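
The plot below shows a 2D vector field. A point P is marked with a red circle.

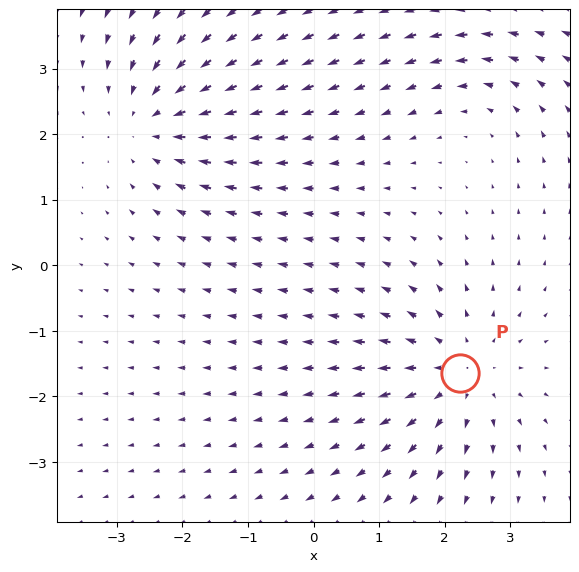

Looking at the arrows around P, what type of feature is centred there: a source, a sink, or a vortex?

At P (2.2, -1.6) the arrows spread outward. Divergence about +4, curl ≈0 — positive divergence with near-zero curl is a source.

source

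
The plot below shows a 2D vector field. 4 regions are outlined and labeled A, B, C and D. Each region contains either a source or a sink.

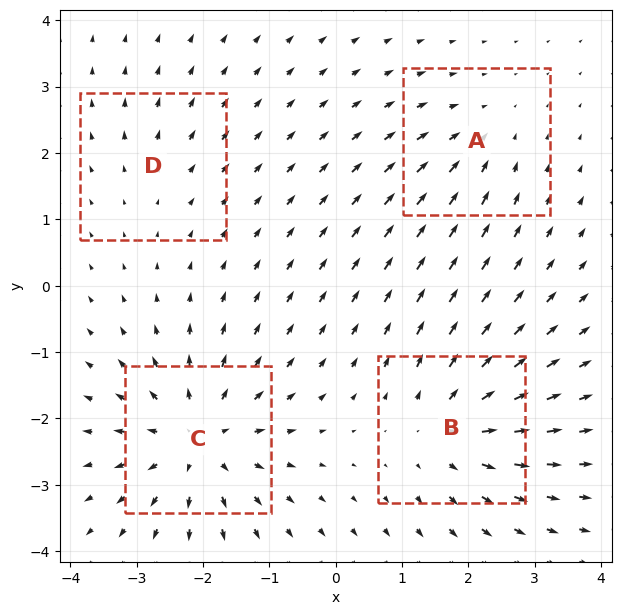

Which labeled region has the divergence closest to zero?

Divergence at each region's feature centre — A: about -3, B: about +5, C: about +7, D: about +2. Region D is closest to zero.

D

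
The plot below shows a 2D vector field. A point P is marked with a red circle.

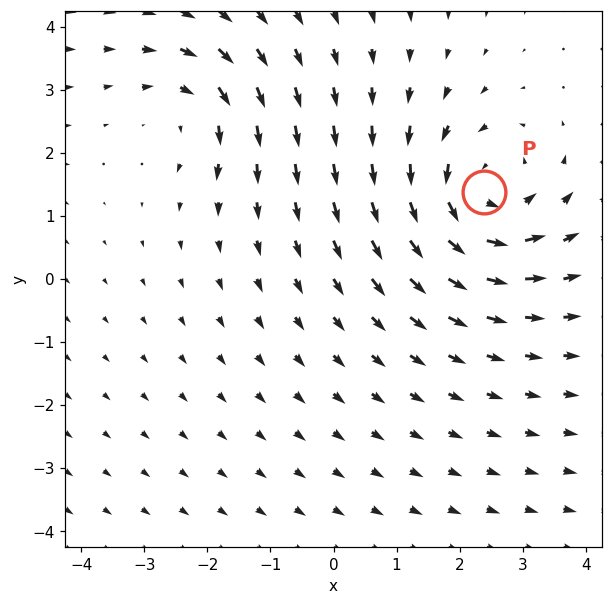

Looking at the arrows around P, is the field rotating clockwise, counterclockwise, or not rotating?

Near P at (2.4, 1.4) the arrows circulate counterclockwise. The curl (z-component) there is about +4; positive curl means counterclockwise rotation.

counterclockwise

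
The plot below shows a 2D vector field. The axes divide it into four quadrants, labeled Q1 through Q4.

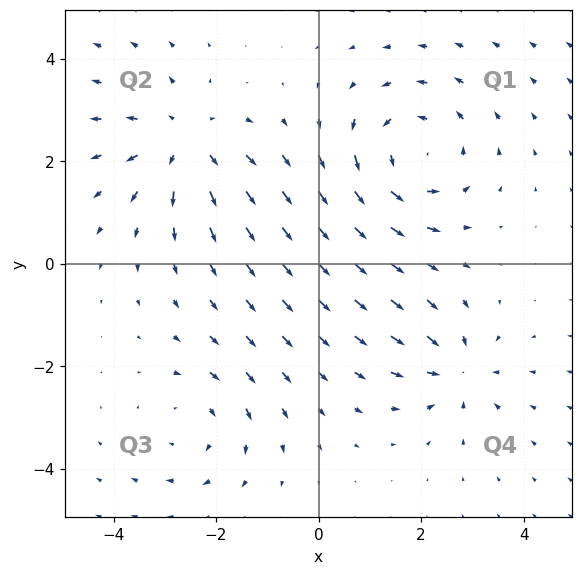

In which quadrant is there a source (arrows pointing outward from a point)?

Q2

The source sits at approximately (-2.6, 2.4), which lies in quadrant Q2. The divergence there is about +4, positive as expected for a source.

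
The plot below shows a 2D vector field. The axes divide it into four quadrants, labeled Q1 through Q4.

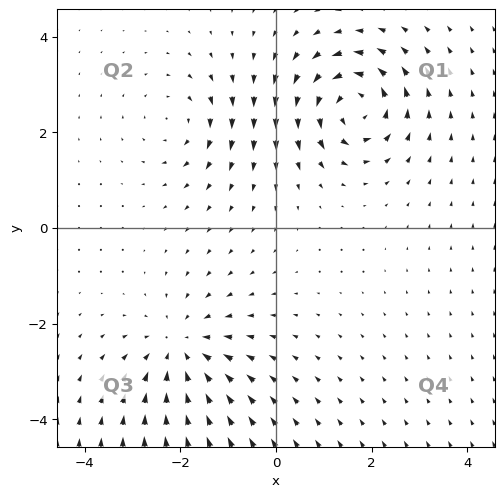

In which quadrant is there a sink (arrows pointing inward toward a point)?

Q3

The sink sits at approximately (-2.0, -2.5), which lies in quadrant Q3. The divergence there is about -4, negative as expected for a sink.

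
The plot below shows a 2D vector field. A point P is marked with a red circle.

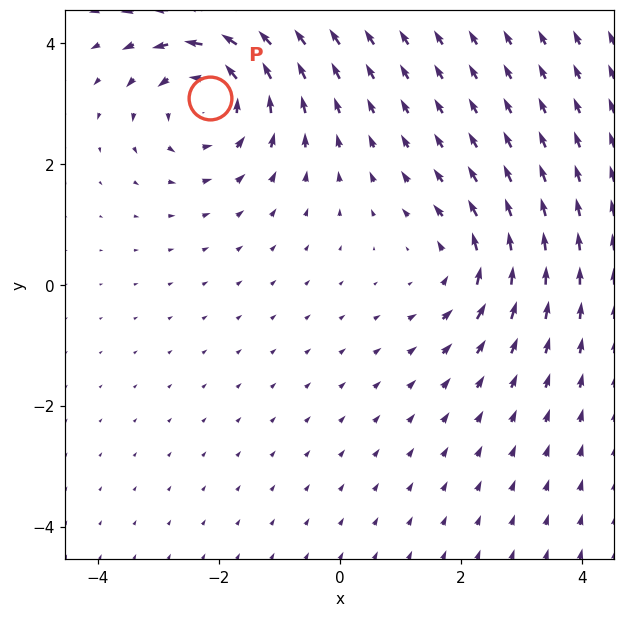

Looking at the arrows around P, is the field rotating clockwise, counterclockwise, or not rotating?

counterclockwise

Near P at (-2.1, 3.1) the arrows circulate counterclockwise. The curl (z-component) there is about +5; positive curl means counterclockwise rotation.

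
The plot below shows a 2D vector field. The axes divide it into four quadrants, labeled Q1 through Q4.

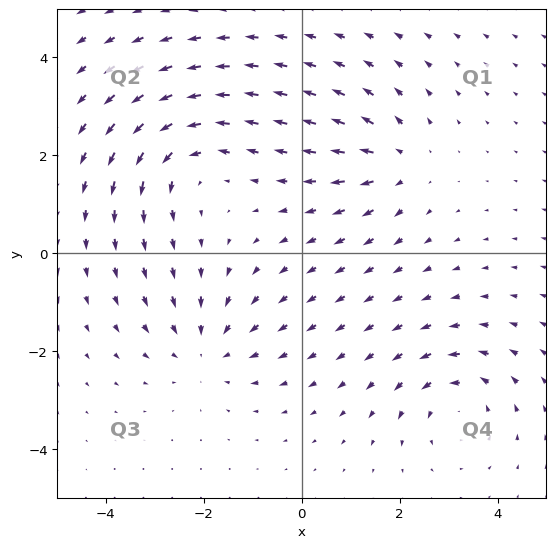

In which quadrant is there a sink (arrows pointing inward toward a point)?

The sink sits at approximately (-1.9, -2.0), which lies in quadrant Q3. The divergence there is about -4, negative as expected for a sink.

Q3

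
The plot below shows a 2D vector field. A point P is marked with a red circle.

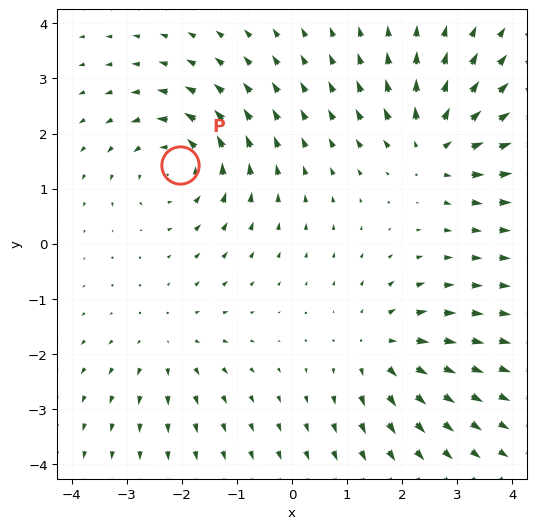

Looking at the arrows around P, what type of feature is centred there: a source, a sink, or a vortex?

vortex

At P (-2.0, 1.4) the arrows circulate counterclockwise. Divergence ≈0, curl about +5 — near-zero divergence with nonzero curl is a vortex.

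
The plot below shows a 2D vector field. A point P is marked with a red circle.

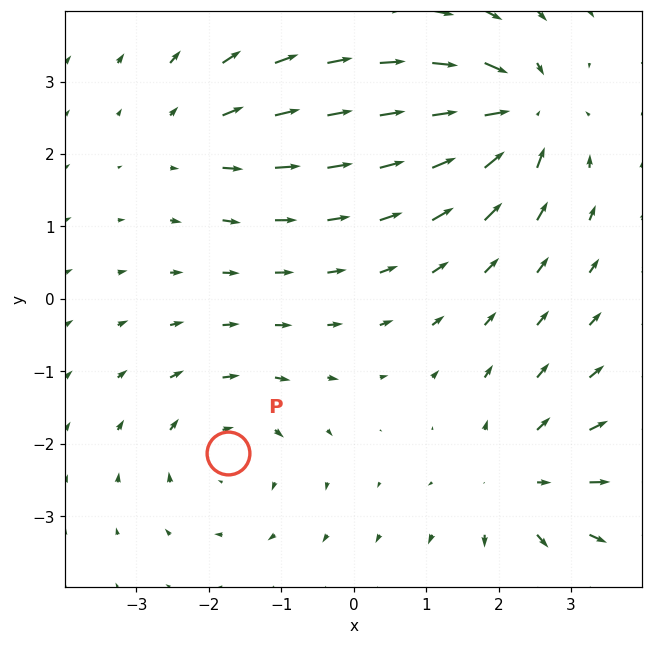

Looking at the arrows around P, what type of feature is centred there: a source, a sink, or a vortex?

At P (-1.7, -2.1) the arrows circulate clockwise. Divergence ≈0, curl about -4 — near-zero divergence with nonzero curl is a vortex.

vortex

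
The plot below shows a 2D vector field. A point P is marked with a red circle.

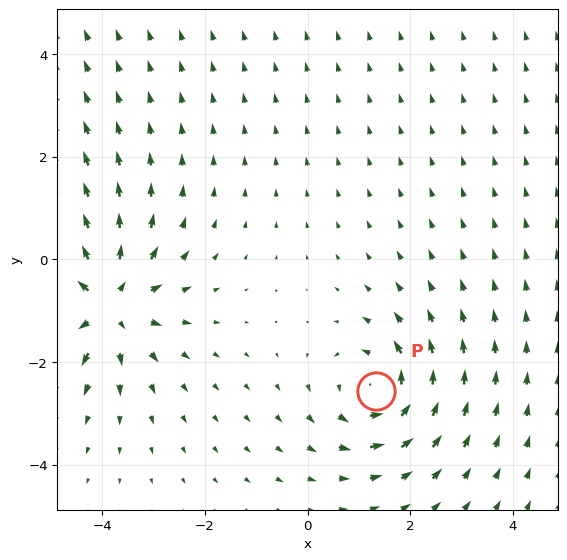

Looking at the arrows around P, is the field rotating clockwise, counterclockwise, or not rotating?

counterclockwise

Near P at (1.3, -2.6) the arrows circulate counterclockwise. The curl (z-component) there is about +3; positive curl means counterclockwise rotation.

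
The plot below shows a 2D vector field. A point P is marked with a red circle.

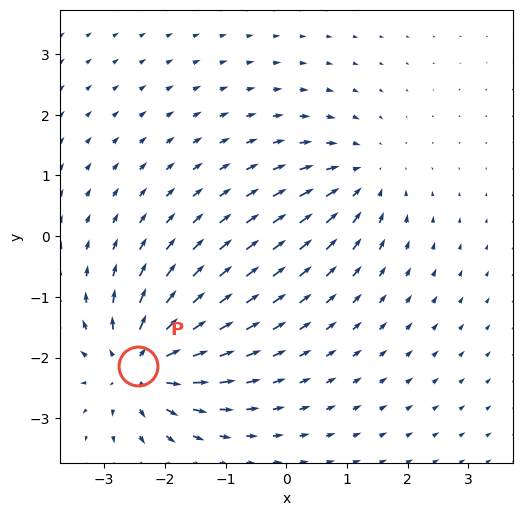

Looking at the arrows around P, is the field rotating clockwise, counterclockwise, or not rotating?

not rotating

Near P at (-2.4, -2.1) the arrows show no circulation. The curl there is ≈0.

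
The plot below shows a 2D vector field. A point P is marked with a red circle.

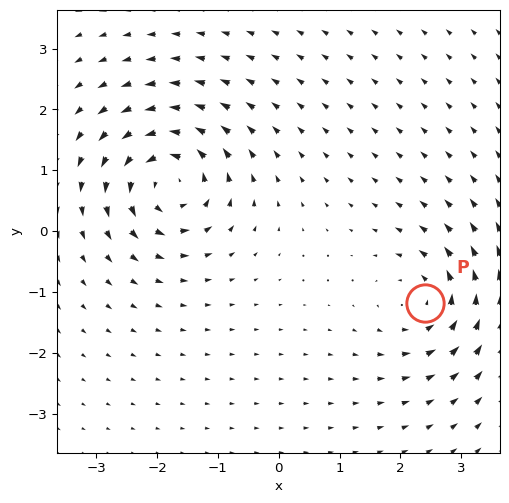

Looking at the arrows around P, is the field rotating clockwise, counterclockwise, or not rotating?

Near P at (2.4, -1.2) the arrows circulate counterclockwise. The curl (z-component) there is about +5; positive curl means counterclockwise rotation.

counterclockwise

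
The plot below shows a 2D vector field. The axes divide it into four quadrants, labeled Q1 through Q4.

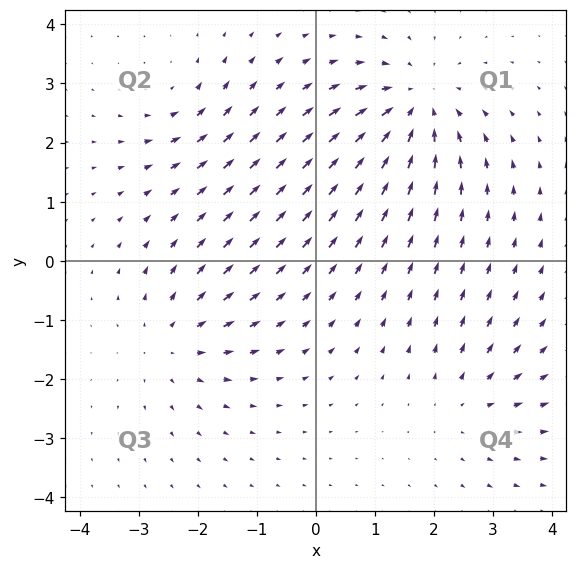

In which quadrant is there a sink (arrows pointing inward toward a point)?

Q1

The sink sits at approximately (1.7, 2.6), which lies in quadrant Q1. The divergence there is about -5, negative as expected for a sink.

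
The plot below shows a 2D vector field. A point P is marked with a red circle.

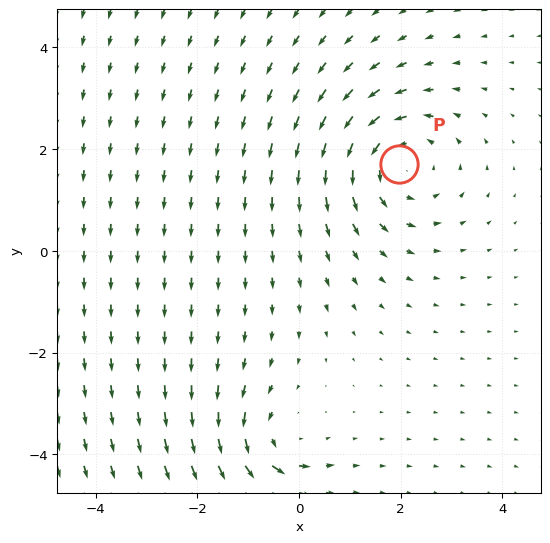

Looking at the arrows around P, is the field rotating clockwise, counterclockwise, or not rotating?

Near P at (2.0, 1.7) the arrows circulate counterclockwise. The curl (z-component) there is about +3; positive curl means counterclockwise rotation.

counterclockwise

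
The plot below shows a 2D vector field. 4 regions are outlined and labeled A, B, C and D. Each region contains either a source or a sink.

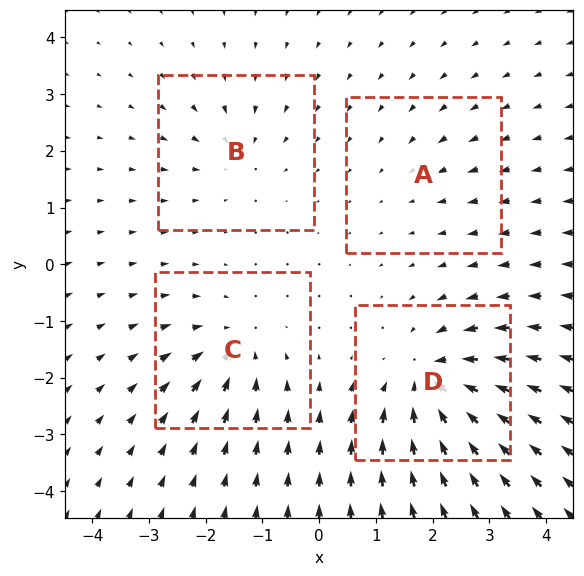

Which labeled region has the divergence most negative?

D

Divergence at each region's feature centre — A: about -2, B: about -4, C: about -5, D: about -8. Region D is most negative.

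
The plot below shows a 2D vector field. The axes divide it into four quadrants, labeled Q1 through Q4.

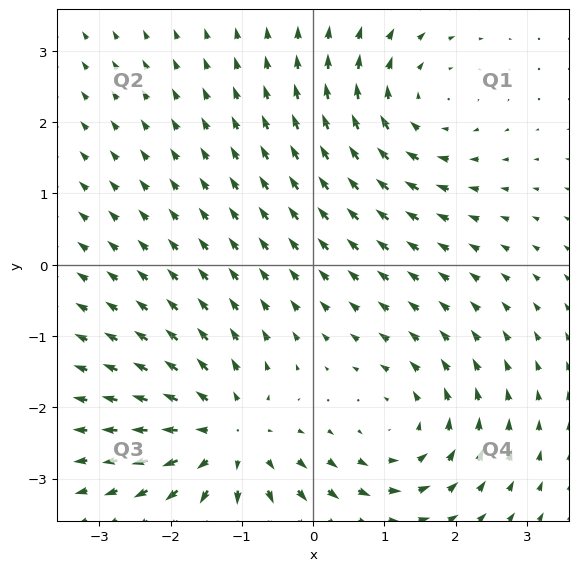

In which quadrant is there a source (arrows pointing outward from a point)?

The source sits at approximately (-1.2, -2.4), which lies in quadrant Q3. The divergence there is about +5, positive as expected for a source.

Q3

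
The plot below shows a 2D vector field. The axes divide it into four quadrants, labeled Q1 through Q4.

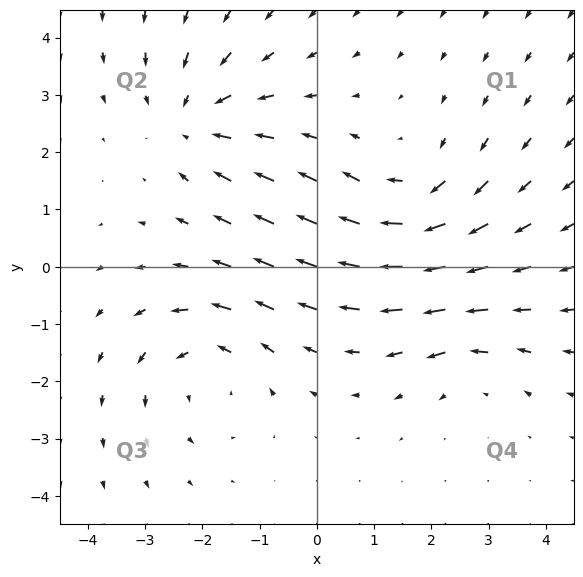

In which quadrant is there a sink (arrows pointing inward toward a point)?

The sink sits at approximately (-2.1, 2.6), which lies in quadrant Q2. The divergence there is about -4, negative as expected for a sink.

Q2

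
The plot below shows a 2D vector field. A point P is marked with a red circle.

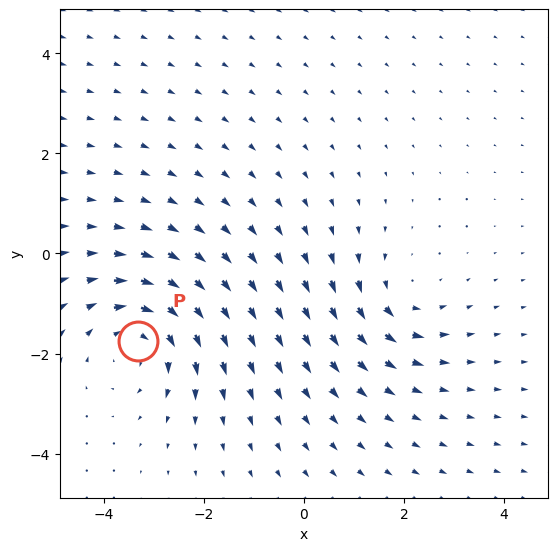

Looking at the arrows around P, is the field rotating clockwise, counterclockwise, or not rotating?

Near P at (-3.3, -1.7) the arrows circulate clockwise. The curl (z-component) there is about -4; negative curl means clockwise rotation.

clockwise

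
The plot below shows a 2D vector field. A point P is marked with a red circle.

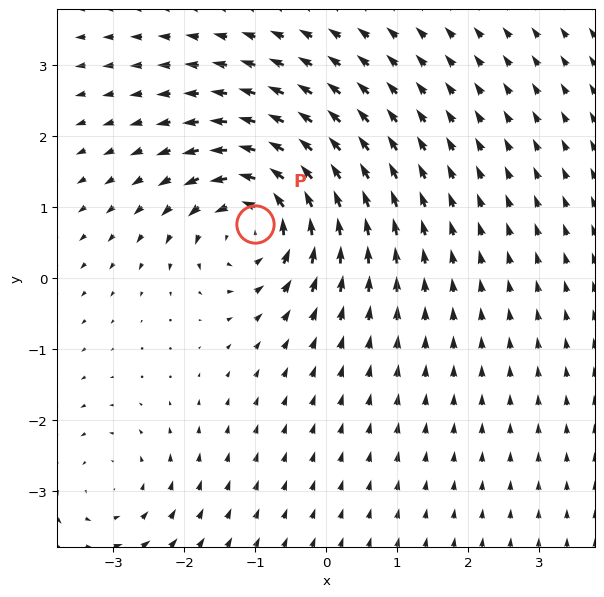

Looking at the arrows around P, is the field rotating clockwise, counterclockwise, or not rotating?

Near P at (-1.0, 0.8) the arrows circulate counterclockwise. The curl (z-component) there is about +6; positive curl means counterclockwise rotation.

counterclockwise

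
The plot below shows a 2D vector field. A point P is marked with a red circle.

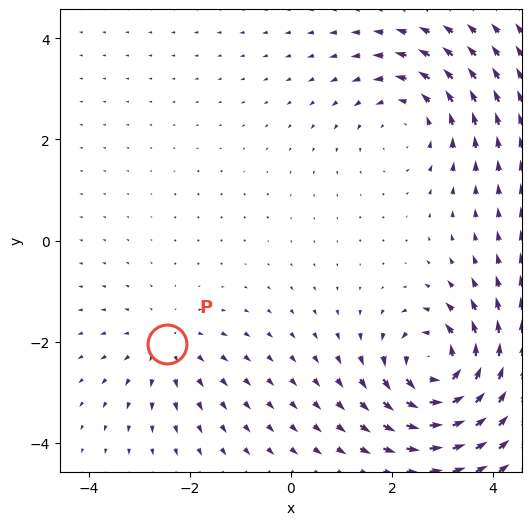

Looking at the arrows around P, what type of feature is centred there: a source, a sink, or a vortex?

At P (-2.4, -2.1) the arrows spread outward. Divergence about +3, curl ≈0 — positive divergence with near-zero curl is a source.

source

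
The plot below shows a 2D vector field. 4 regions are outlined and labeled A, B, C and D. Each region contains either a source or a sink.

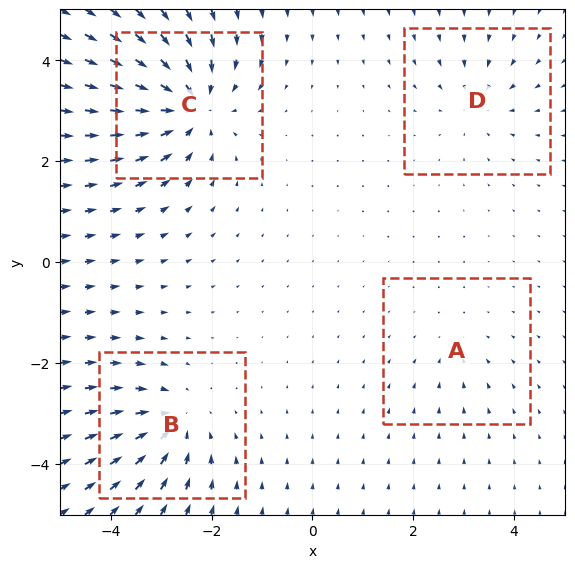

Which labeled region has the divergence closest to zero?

Divergence at each region's feature centre — A: about -2, B: about -5, C: about -7, D: about -3. Region A is closest to zero.

A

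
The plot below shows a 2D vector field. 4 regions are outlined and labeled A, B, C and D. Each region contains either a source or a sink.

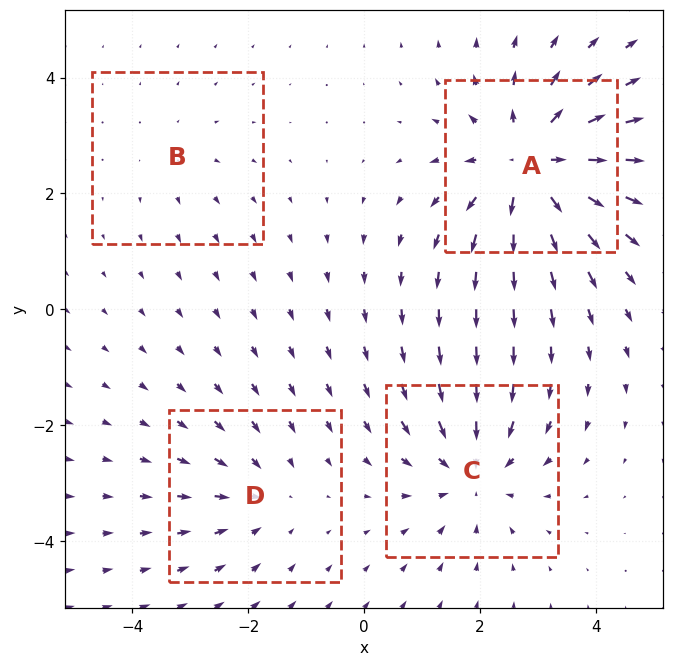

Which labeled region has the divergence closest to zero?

Divergence at each region's feature centre — A: about +7, B: about +2, C: about -5, D: about -3. Region B is closest to zero.

B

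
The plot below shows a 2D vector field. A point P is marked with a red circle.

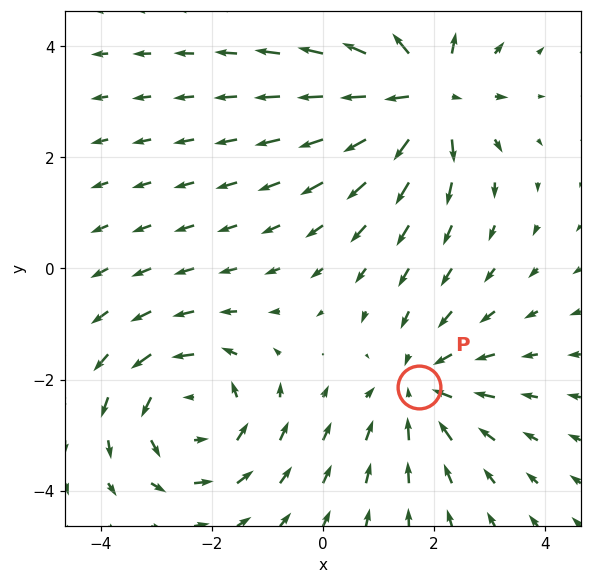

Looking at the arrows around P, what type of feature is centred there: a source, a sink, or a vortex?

At P (1.7, -2.1) the arrows converge inward. Divergence about -3, curl ≈0 — negative divergence with near-zero curl is a sink.

sink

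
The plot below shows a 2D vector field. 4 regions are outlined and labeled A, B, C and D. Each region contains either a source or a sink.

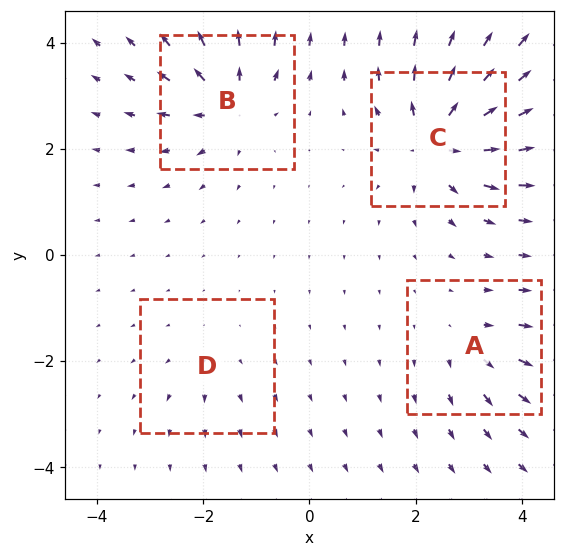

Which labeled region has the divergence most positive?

C

Divergence at each region's feature centre — A: about +4, B: about +7, C: about +9, D: about +3. Region C is most positive.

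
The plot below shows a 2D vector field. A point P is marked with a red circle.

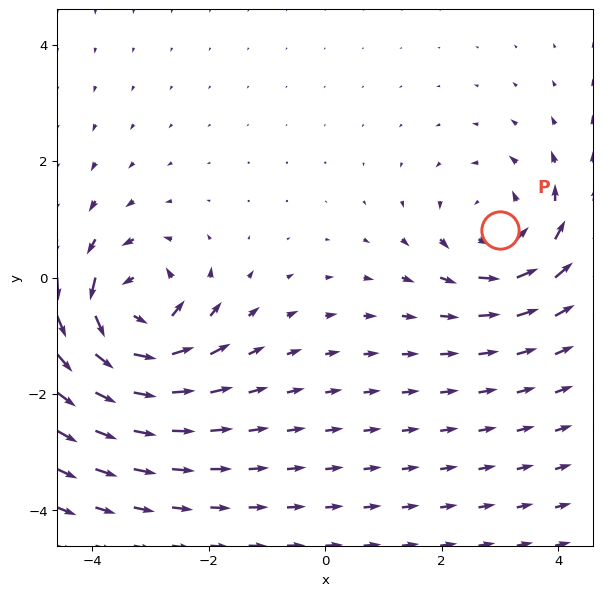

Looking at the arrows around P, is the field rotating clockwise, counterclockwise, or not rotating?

counterclockwise

Near P at (3.0, 0.8) the arrows circulate counterclockwise. The curl (z-component) there is about +3; positive curl means counterclockwise rotation.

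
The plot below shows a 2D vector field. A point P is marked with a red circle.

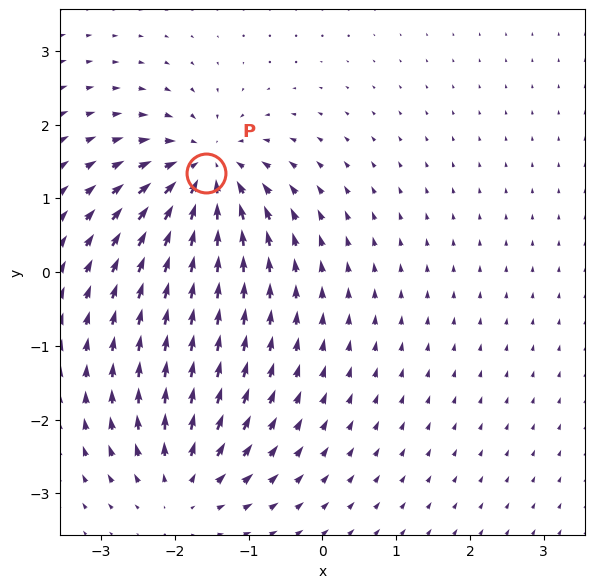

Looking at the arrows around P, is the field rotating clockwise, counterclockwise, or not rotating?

Near P at (-1.6, 1.3) the arrows show no circulation. The curl there is ≈0.

not rotating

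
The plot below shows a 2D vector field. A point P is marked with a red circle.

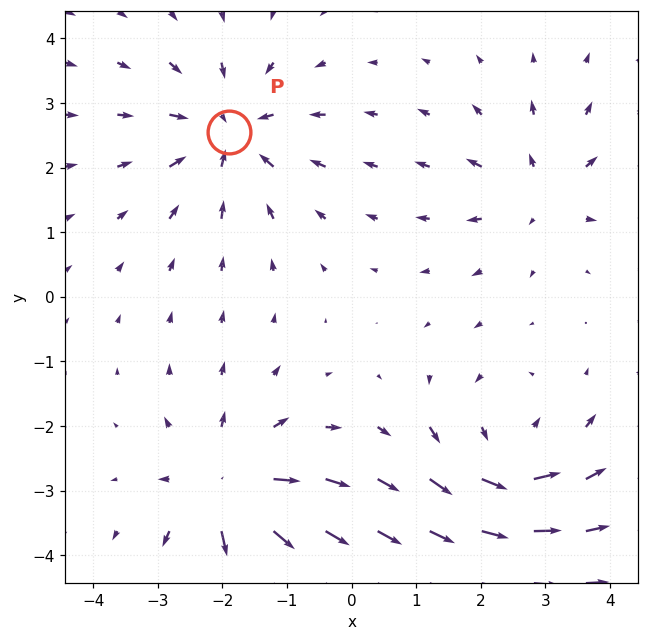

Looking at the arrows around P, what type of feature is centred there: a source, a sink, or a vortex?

sink

At P (-1.9, 2.5) the arrows converge inward. Divergence about -5, curl ≈0 — negative divergence with near-zero curl is a sink.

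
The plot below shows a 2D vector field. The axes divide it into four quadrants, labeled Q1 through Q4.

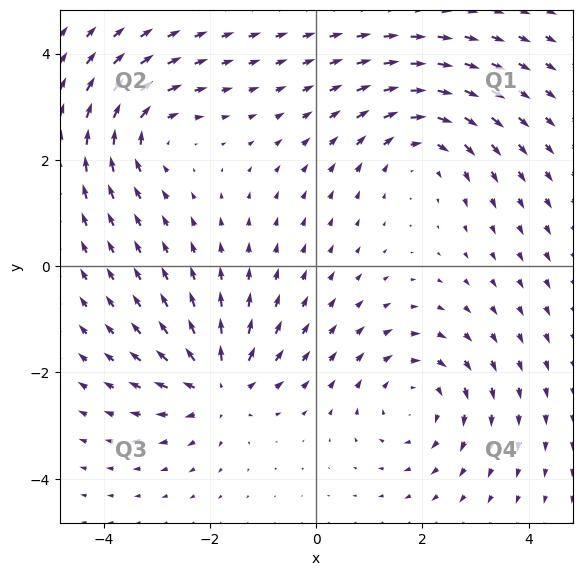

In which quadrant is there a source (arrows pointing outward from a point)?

Q3

The source sits at approximately (-1.8, -2.3), which lies in quadrant Q3. The divergence there is about +6, positive as expected for a source.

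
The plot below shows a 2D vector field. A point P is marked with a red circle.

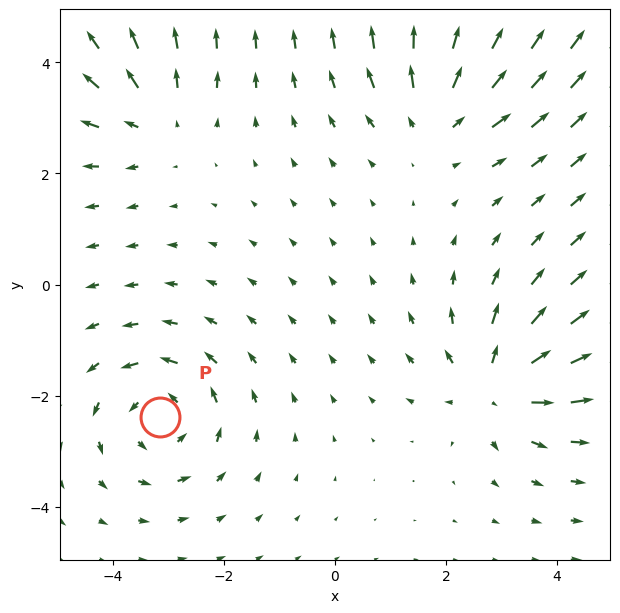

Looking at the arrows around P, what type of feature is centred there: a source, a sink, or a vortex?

At P (-3.1, -2.4) the arrows circulate counterclockwise. Divergence ≈0, curl about +5 — near-zero divergence with nonzero curl is a vortex.

vortex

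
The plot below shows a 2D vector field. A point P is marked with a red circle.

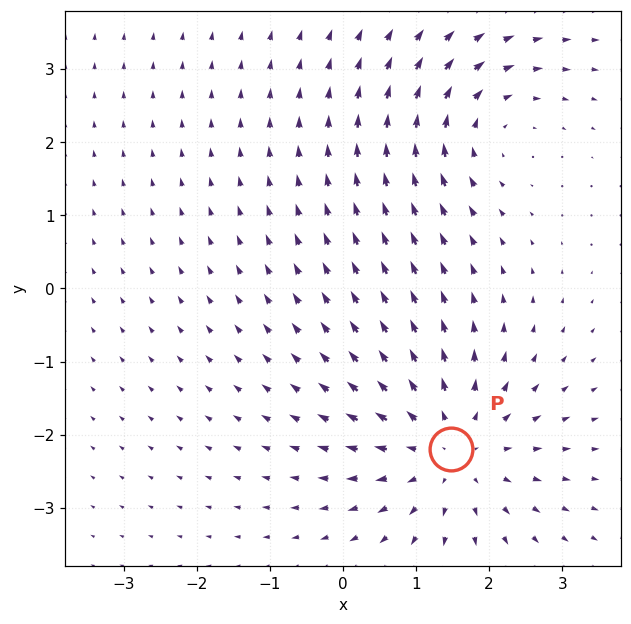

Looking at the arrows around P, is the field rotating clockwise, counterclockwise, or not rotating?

not rotating

Near P at (1.5, -2.2) the arrows show no circulation. The curl there is ≈0.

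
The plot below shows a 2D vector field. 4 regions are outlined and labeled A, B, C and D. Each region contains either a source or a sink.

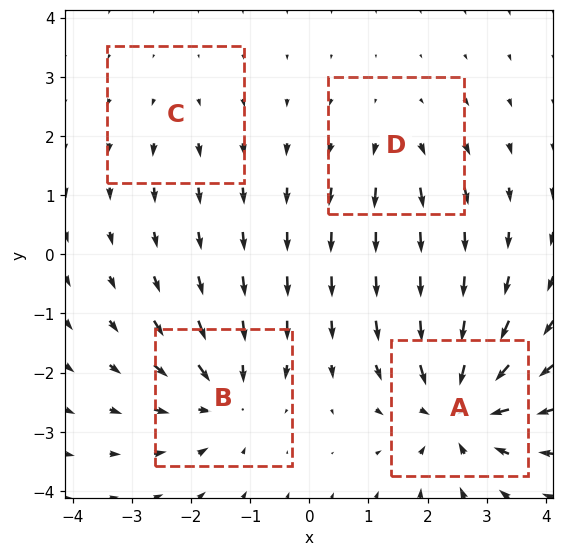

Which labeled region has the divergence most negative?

A

Divergence at each region's feature centre — A: about -7, B: about -5, C: about +2, D: about +3. Region A is most negative.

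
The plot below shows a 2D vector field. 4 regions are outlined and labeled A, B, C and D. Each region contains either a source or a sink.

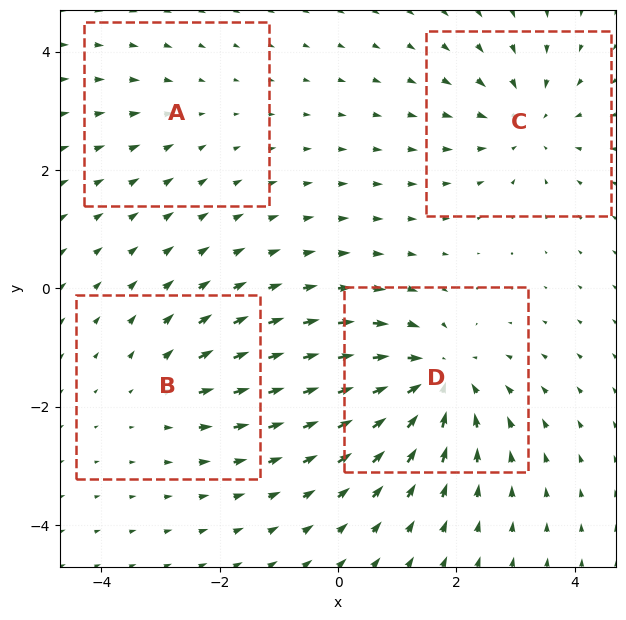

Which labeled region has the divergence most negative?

Divergence at each region's feature centre — A: about -2, B: about +3, C: about -4, D: about -6. Region D is most negative.

D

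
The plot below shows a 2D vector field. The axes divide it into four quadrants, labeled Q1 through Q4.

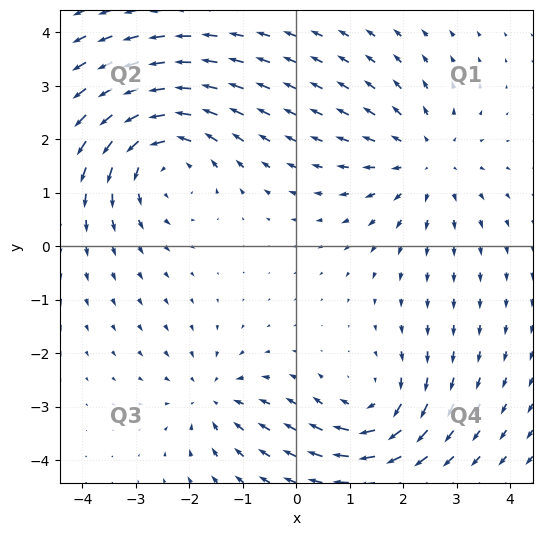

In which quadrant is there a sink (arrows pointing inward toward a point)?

Q3

The sink sits at approximately (-1.6, -2.9), which lies in quadrant Q3. The divergence there is about -3, negative as expected for a sink.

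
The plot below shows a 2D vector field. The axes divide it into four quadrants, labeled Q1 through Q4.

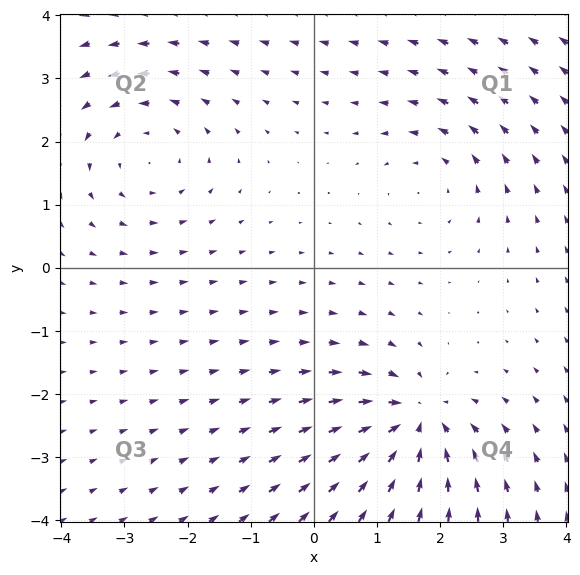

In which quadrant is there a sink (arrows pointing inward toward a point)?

The sink sits at approximately (1.6, -2.5), which lies in quadrant Q4. The divergence there is about -6, negative as expected for a sink.

Q4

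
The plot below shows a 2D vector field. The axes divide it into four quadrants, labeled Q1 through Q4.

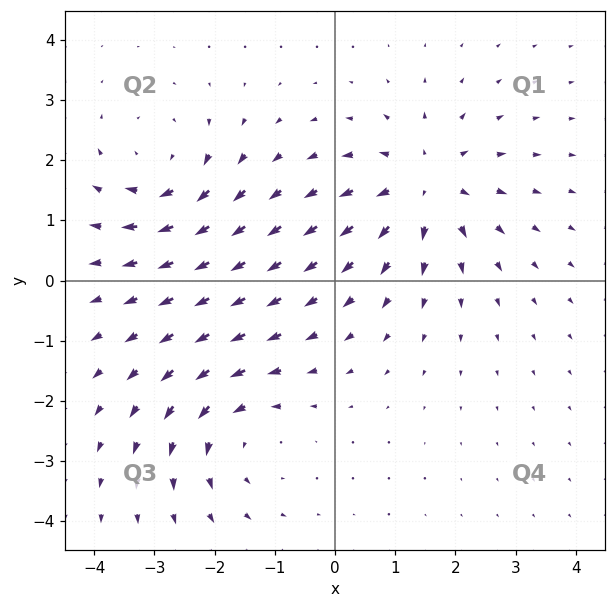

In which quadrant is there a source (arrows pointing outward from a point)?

The source sits at approximately (1.5, 1.6), which lies in quadrant Q1. The divergence there is about +5, positive as expected for a source.

Q1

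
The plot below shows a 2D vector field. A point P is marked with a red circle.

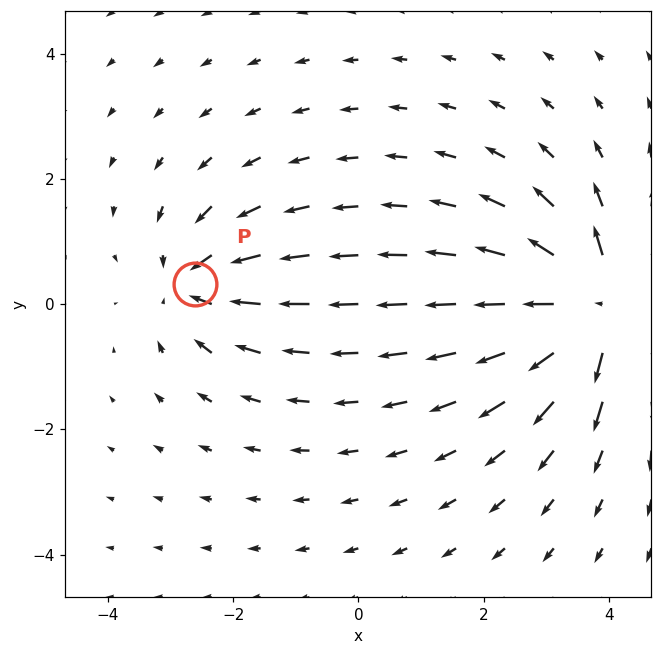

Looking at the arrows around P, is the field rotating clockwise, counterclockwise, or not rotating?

not rotating

Near P at (-2.6, 0.3) the arrows show no circulation. The curl there is ≈0.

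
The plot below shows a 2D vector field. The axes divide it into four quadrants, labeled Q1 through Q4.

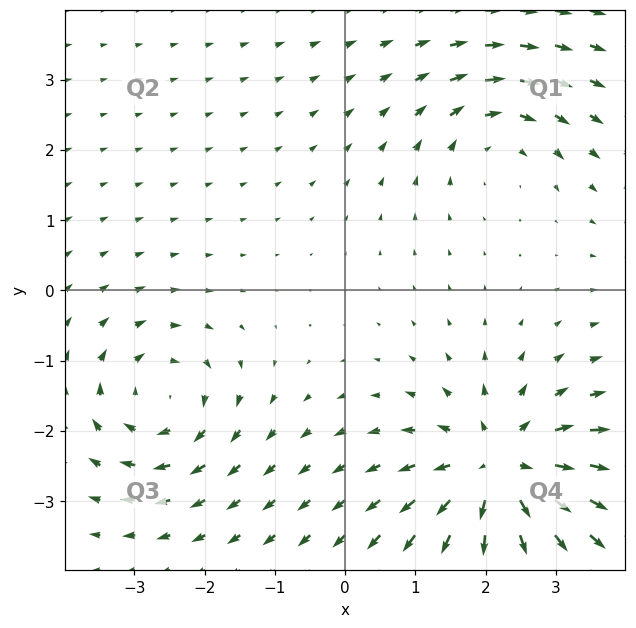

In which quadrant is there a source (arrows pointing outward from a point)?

The source sits at approximately (2.2, -2.6), which lies in quadrant Q4. The divergence there is about +5, positive as expected for a source.

Q4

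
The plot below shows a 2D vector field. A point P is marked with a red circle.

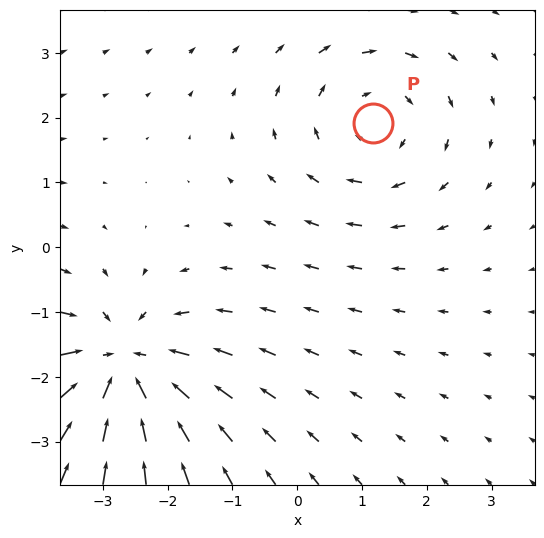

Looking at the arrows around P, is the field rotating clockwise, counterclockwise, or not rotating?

Near P at (1.2, 1.9) the arrows circulate clockwise. The curl (z-component) there is about -2; negative curl means clockwise rotation.

clockwise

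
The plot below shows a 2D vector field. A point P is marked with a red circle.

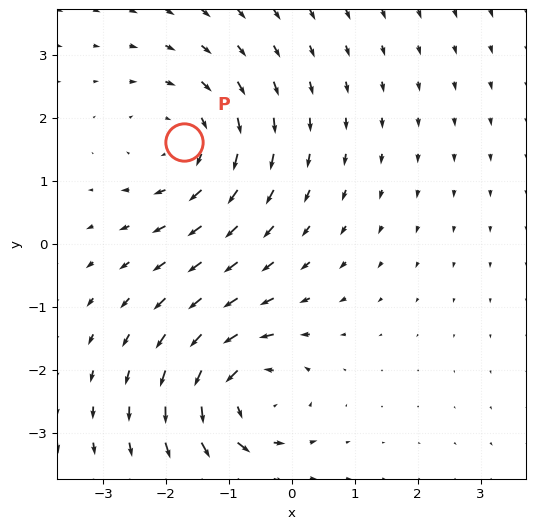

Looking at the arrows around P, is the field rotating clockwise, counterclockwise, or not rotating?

clockwise

Near P at (-1.7, 1.6) the arrows circulate clockwise. The curl (z-component) there is about -4; negative curl means clockwise rotation.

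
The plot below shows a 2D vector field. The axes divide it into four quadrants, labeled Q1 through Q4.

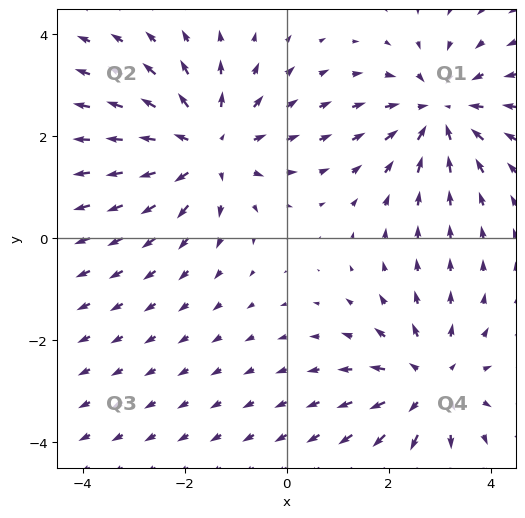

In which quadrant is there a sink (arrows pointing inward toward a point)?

Q1

The sink sits at approximately (3.0, 2.5), which lies in quadrant Q1. The divergence there is about -3, negative as expected for a sink.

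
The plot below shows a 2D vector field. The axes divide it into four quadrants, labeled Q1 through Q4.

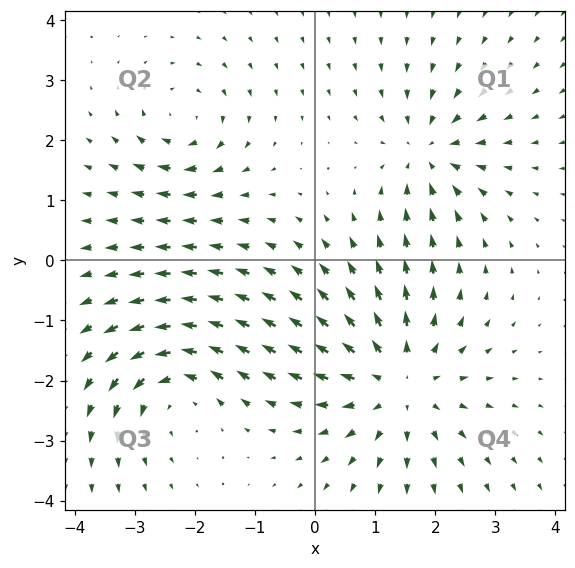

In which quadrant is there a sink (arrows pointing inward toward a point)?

The sink sits at approximately (1.9, 1.8), which lies in quadrant Q1. The divergence there is about -4, negative as expected for a sink.

Q1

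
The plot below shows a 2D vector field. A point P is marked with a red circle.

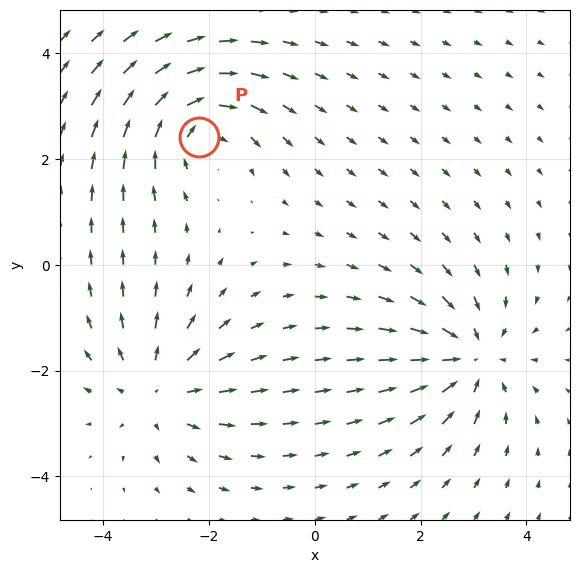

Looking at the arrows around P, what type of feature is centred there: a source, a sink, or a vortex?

vortex

At P (-2.2, 2.4) the arrows circulate clockwise. Divergence ≈0, curl about -4 — near-zero divergence with nonzero curl is a vortex.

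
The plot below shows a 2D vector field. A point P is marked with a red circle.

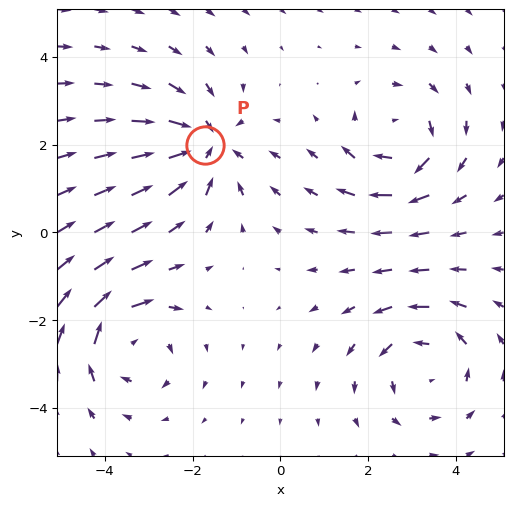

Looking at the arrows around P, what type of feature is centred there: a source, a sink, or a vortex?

sink

At P (-1.7, 2.0) the arrows converge inward. Divergence about -4, curl ≈0 — negative divergence with near-zero curl is a sink.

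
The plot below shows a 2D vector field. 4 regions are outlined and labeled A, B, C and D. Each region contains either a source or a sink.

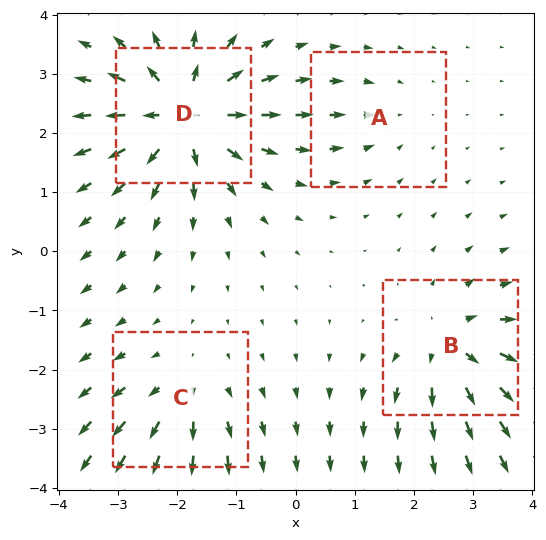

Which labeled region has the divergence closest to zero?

A

Divergence at each region's feature centre — A: about -2, B: about +6, C: about +4, D: about +9. Region A is closest to zero.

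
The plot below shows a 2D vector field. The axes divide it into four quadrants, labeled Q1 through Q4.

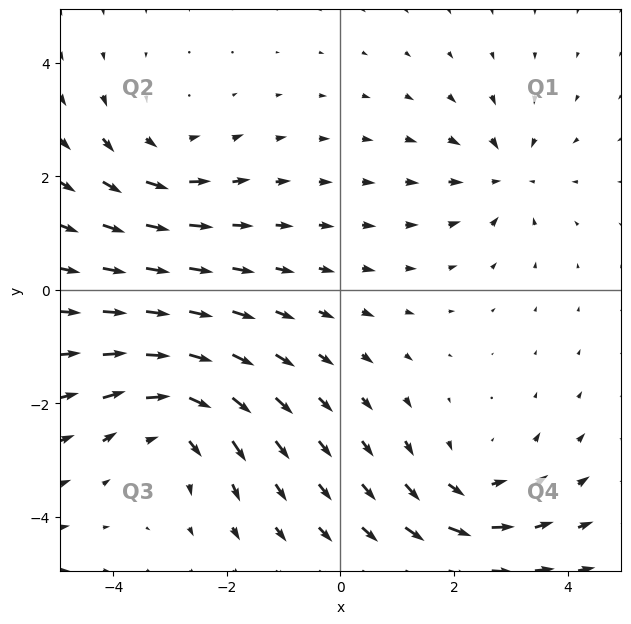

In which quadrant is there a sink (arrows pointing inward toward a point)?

Q1

The sink sits at approximately (2.9, 2.0), which lies in quadrant Q1. The divergence there is about -4, negative as expected for a sink.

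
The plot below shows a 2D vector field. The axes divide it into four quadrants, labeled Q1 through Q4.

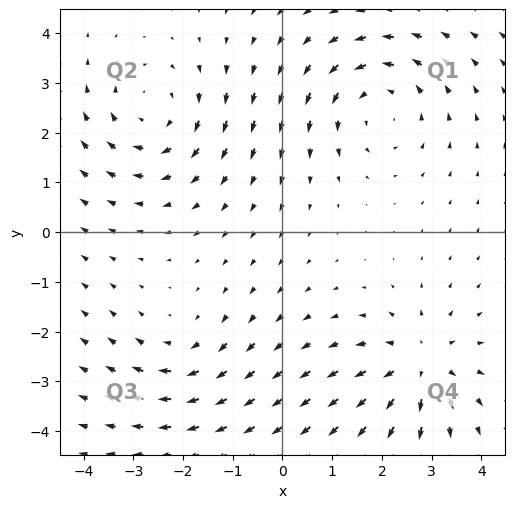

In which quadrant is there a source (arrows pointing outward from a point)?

The source sits at approximately (2.8, -2.7), which lies in quadrant Q4. The divergence there is about +4, positive as expected for a source.

Q4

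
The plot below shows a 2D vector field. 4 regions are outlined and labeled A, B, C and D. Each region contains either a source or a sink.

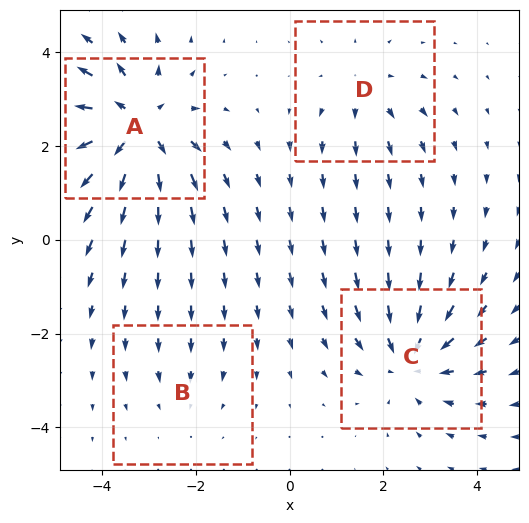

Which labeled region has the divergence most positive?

Divergence at each region's feature centre — A: about +7, B: about -2, C: about -5, D: about +3. Region A is most positive.

A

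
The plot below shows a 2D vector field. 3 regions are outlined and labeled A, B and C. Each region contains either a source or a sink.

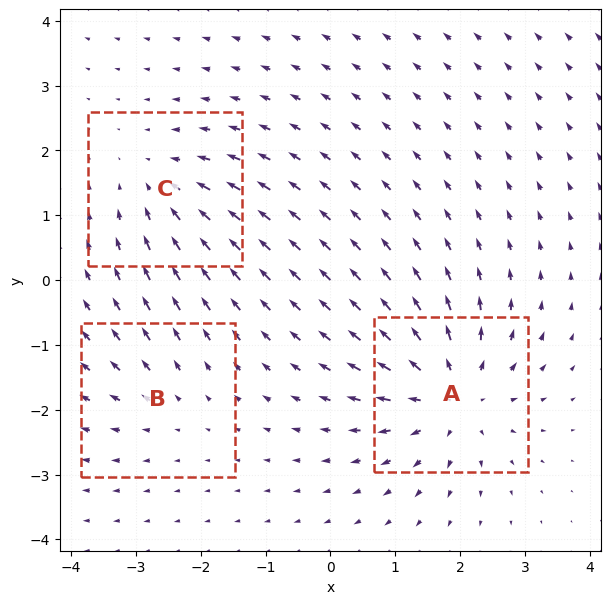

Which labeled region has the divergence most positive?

Divergence at each region's feature centre — A: about +5, B: about +2, C: about -3. Region A is most positive.

A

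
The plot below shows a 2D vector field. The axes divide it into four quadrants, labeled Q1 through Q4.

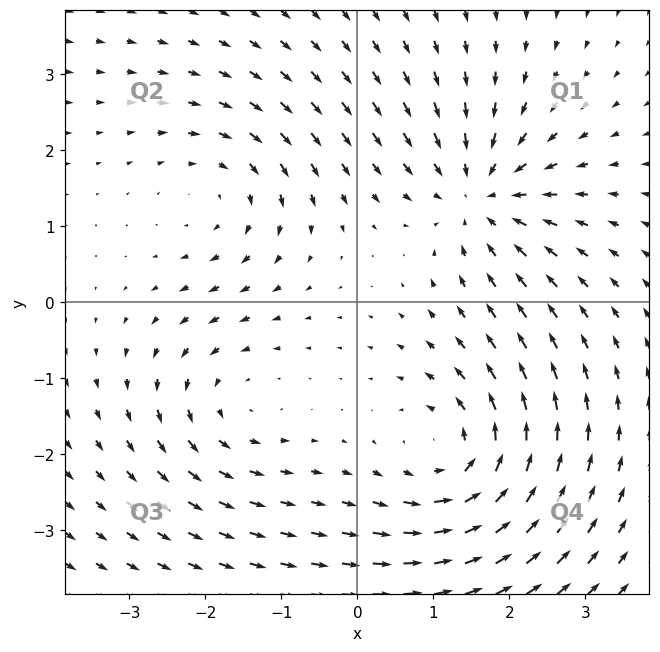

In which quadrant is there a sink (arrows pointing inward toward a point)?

The sink sits at approximately (1.6, 1.4), which lies in quadrant Q1. The divergence there is about -5, negative as expected for a sink.

Q1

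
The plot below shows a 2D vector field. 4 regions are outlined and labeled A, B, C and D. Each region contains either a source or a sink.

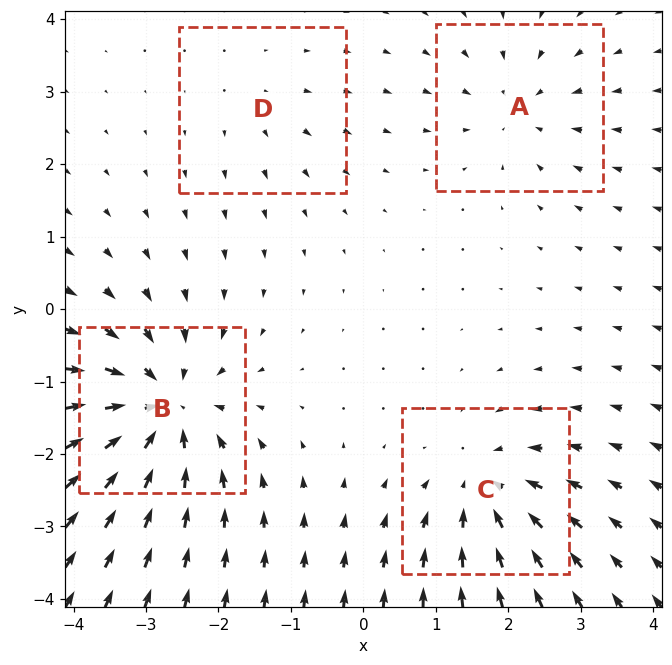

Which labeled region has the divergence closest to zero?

D

Divergence at each region's feature centre — A: about -4, B: about -8, C: about -5, D: about +2. Region D is closest to zero.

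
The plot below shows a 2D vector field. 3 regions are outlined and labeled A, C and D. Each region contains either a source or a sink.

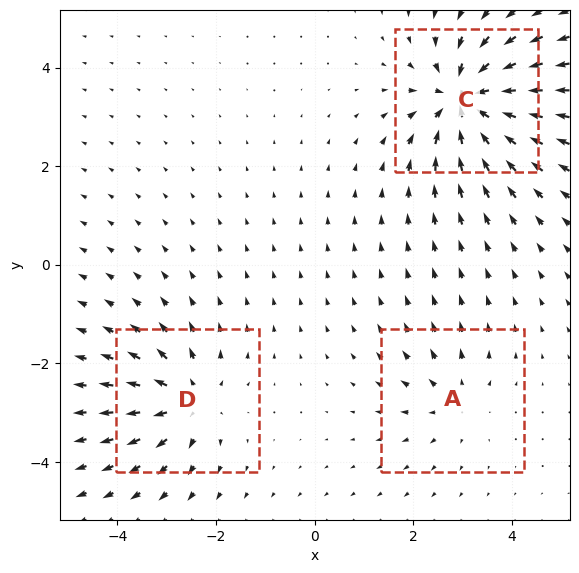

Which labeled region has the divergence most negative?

Divergence at each region's feature centre — A: about +2, C: about -5, D: about +4. Region C is most negative.

C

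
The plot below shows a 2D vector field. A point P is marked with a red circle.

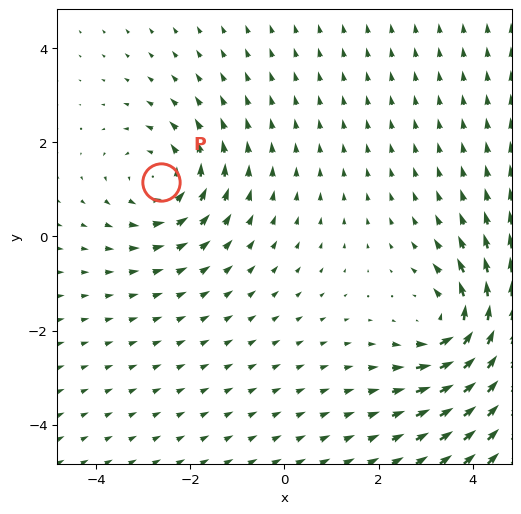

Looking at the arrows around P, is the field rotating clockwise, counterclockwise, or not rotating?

Near P at (-2.6, 1.2) the arrows circulate counterclockwise. The curl (z-component) there is about +2; positive curl means counterclockwise rotation.

counterclockwise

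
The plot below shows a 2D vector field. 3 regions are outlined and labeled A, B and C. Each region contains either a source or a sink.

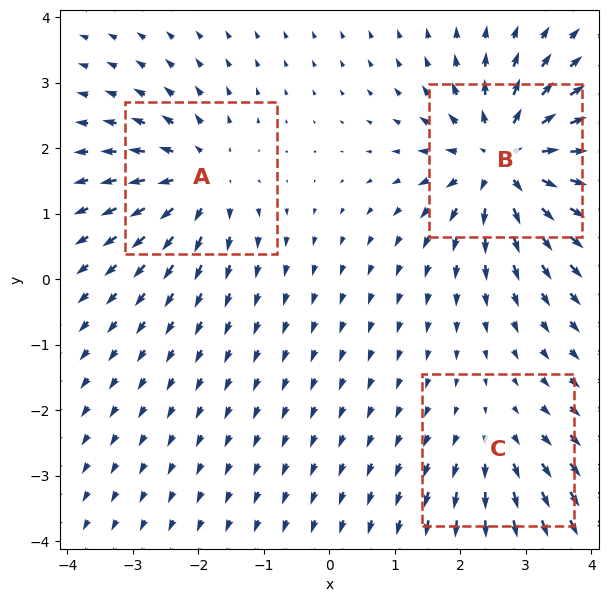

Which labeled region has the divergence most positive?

B

Divergence at each region's feature centre — A: about +4, B: about +6, C: about +2. Region B is most positive.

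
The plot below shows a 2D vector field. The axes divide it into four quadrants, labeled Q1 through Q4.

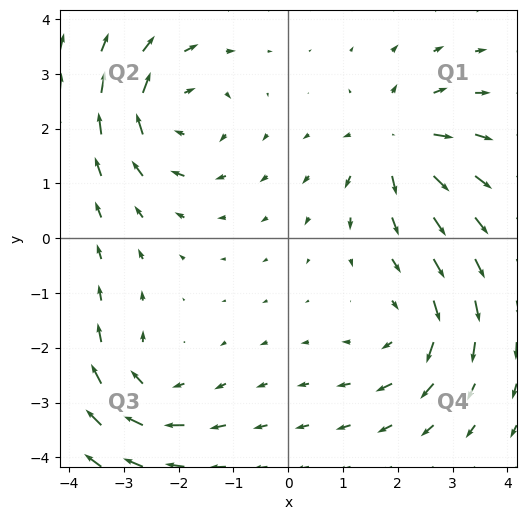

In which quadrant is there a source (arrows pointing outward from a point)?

The source sits at approximately (2.0, 1.7), which lies in quadrant Q1. The divergence there is about +6, positive as expected for a source.

Q1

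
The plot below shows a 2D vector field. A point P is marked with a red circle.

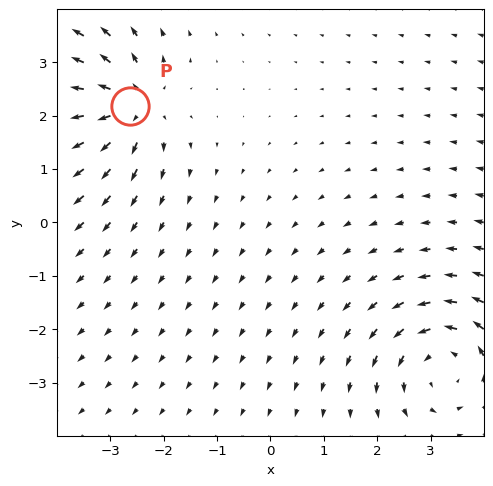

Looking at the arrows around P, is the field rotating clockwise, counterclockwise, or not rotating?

Near P at (-2.6, 2.2) the arrows show no circulation. The curl there is ≈0.

not rotating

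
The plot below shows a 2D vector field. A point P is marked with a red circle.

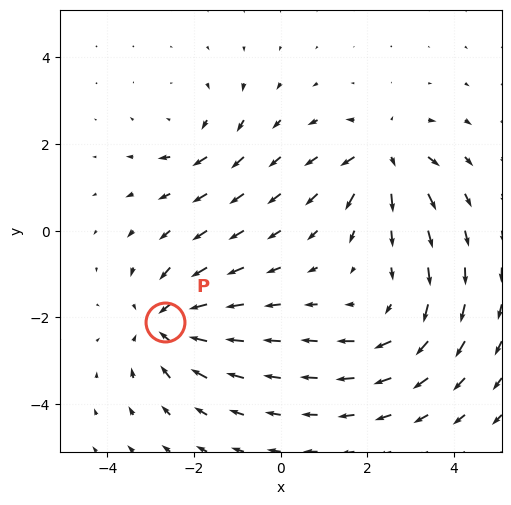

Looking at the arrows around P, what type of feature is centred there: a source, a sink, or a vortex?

sink

At P (-2.7, -2.1) the arrows converge inward. Divergence about -5, curl ≈0 — negative divergence with near-zero curl is a sink.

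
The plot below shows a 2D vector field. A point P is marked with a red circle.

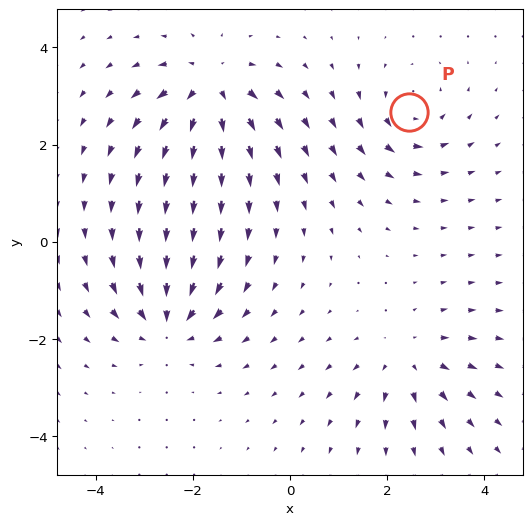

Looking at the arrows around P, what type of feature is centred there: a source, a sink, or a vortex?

At P (2.4, 2.7) the arrows circulate counterclockwise. Divergence ≈0, curl about +4 — near-zero divergence with nonzero curl is a vortex.

vortex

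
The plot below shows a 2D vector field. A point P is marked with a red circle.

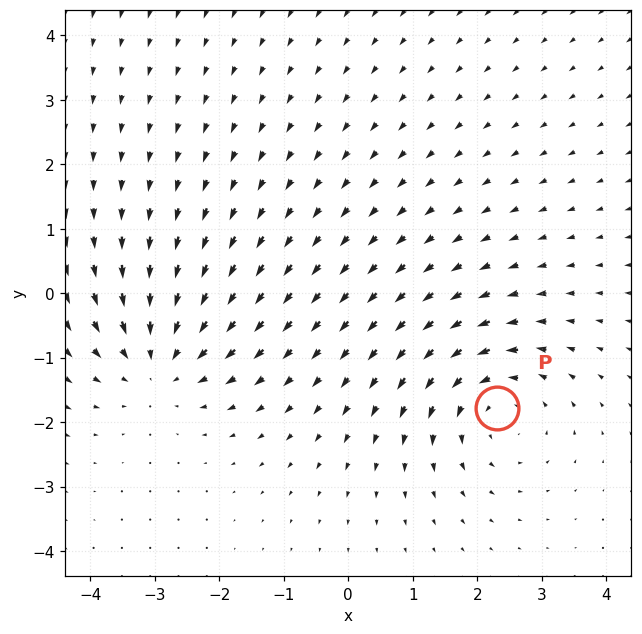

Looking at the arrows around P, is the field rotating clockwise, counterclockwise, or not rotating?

Near P at (2.3, -1.8) the arrows circulate counterclockwise. The curl (z-component) there is about +3; positive curl means counterclockwise rotation.

counterclockwise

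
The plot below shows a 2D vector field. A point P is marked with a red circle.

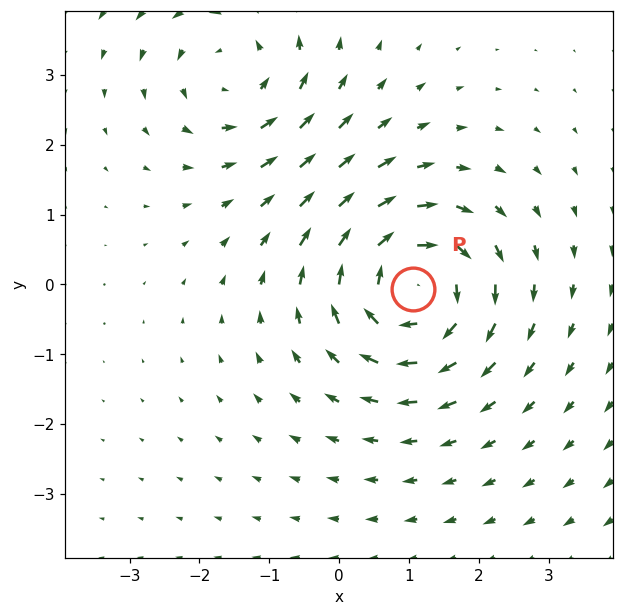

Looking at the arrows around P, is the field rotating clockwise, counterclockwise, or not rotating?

clockwise

Near P at (1.1, -0.1) the arrows circulate clockwise. The curl (z-component) there is about -4; negative curl means clockwise rotation.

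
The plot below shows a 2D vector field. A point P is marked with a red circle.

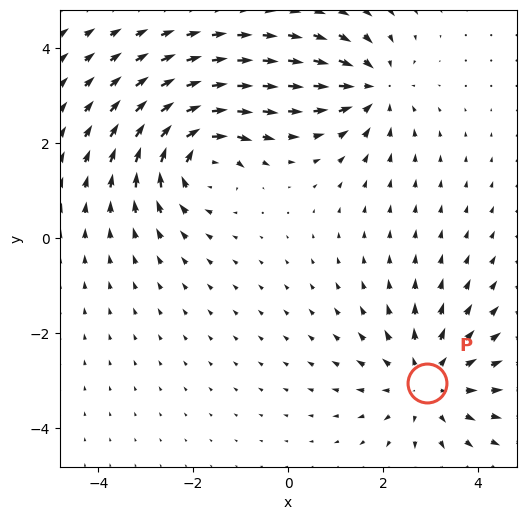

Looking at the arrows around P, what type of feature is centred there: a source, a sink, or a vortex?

At P (2.9, -3.0) the arrows spread outward. Divergence about +4, curl ≈0 — positive divergence with near-zero curl is a source.

source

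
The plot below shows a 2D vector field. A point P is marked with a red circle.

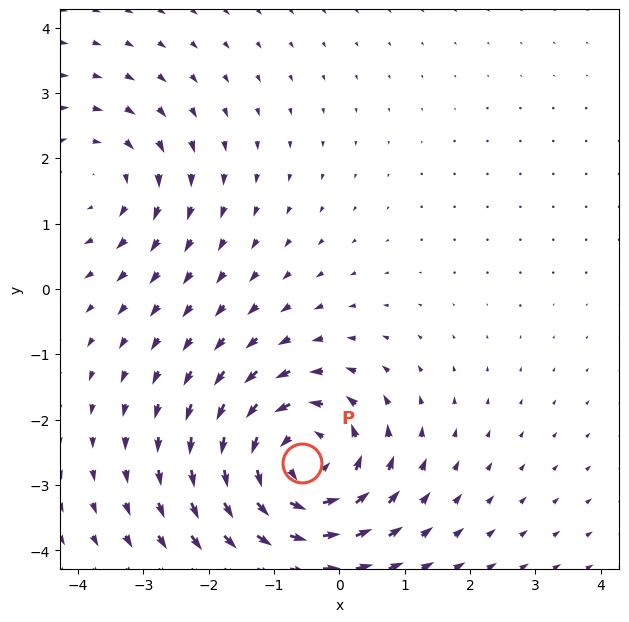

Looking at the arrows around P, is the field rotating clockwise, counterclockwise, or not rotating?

Near P at (-0.6, -2.7) the arrows circulate counterclockwise. The curl (z-component) there is about +5; positive curl means counterclockwise rotation.

counterclockwise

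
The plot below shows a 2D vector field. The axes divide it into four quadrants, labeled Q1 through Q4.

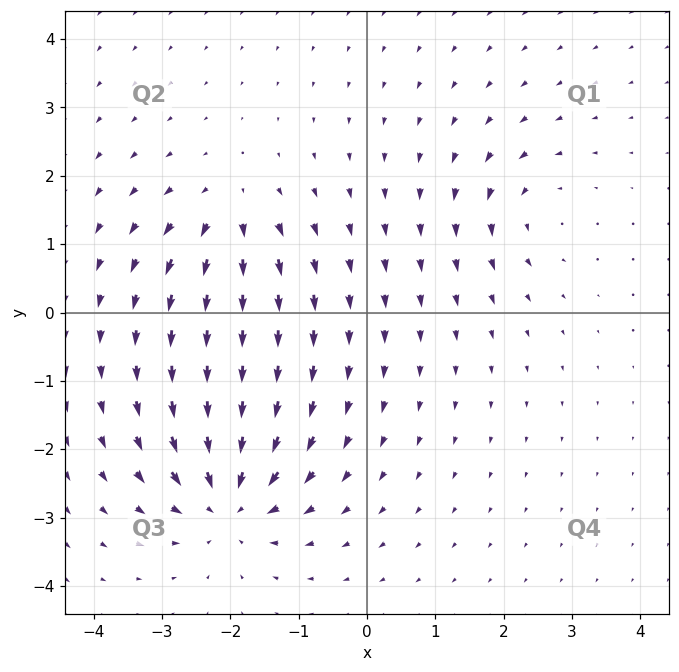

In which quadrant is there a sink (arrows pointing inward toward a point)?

The sink sits at approximately (-2.0, -2.7), which lies in quadrant Q3. The divergence there is about -6, negative as expected for a sink.

Q3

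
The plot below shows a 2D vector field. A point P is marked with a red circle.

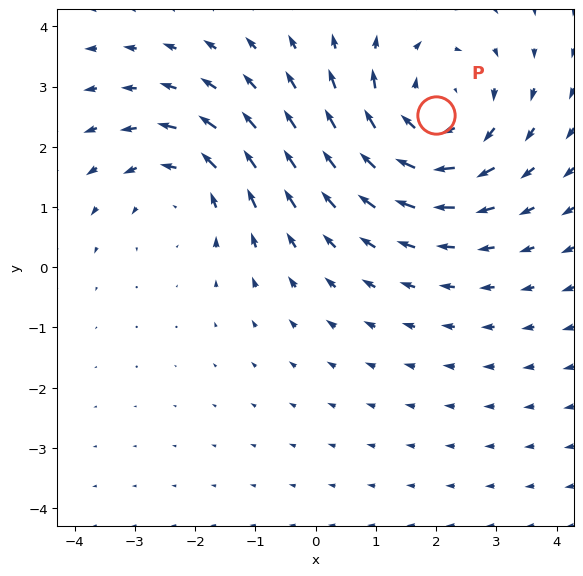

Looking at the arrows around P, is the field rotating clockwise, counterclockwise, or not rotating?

Near P at (2.0, 2.5) the arrows circulate clockwise. The curl (z-component) there is about -3; negative curl means clockwise rotation.

clockwise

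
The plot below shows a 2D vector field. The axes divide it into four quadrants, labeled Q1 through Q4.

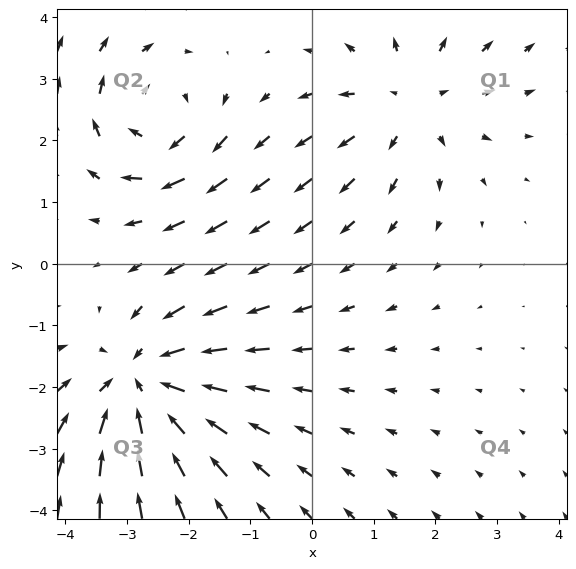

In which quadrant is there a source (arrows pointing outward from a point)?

Q1

The source sits at approximately (1.6, 2.6), which lies in quadrant Q1. The divergence there is about +2, positive as expected for a source.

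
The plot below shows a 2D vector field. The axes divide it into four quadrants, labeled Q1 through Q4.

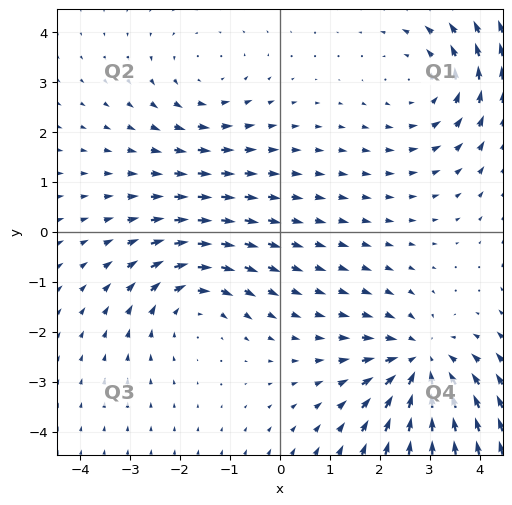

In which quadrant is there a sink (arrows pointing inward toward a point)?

Q4

The sink sits at approximately (2.8, -2.6), which lies in quadrant Q4. The divergence there is about -4, negative as expected for a sink.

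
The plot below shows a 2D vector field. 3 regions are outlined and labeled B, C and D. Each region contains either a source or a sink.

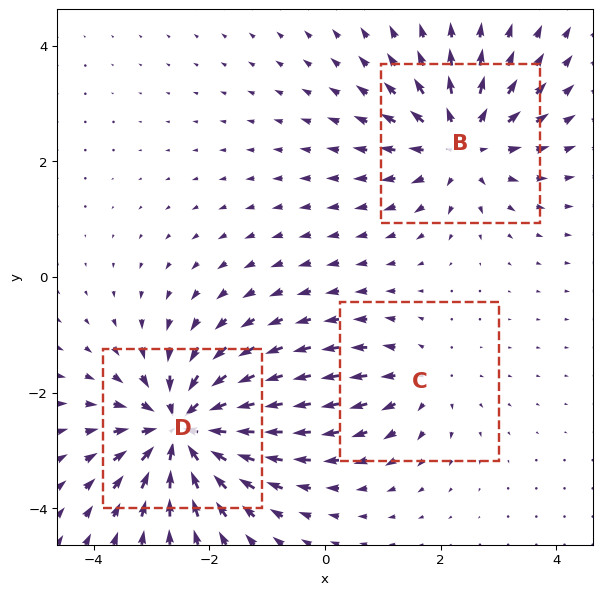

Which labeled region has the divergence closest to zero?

Divergence at each region's feature centre — B: about +4, C: about +2, D: about -5. Region C is closest to zero.

C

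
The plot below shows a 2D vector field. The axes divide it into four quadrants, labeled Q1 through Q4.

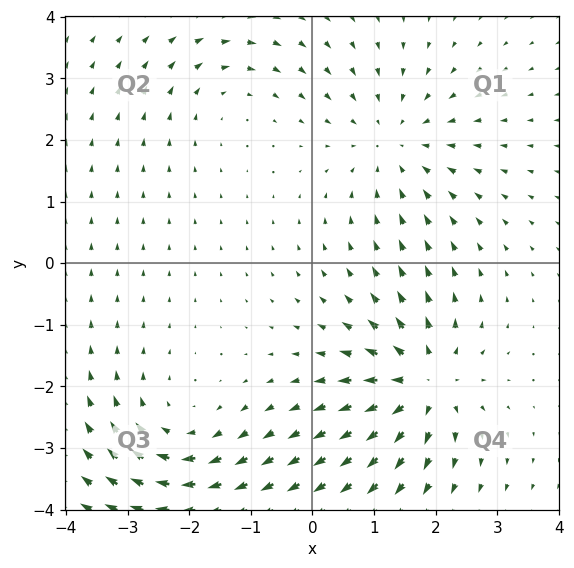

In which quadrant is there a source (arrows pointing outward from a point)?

Q4

The source sits at approximately (1.8, -1.9), which lies in quadrant Q4. The divergence there is about +6, positive as expected for a source.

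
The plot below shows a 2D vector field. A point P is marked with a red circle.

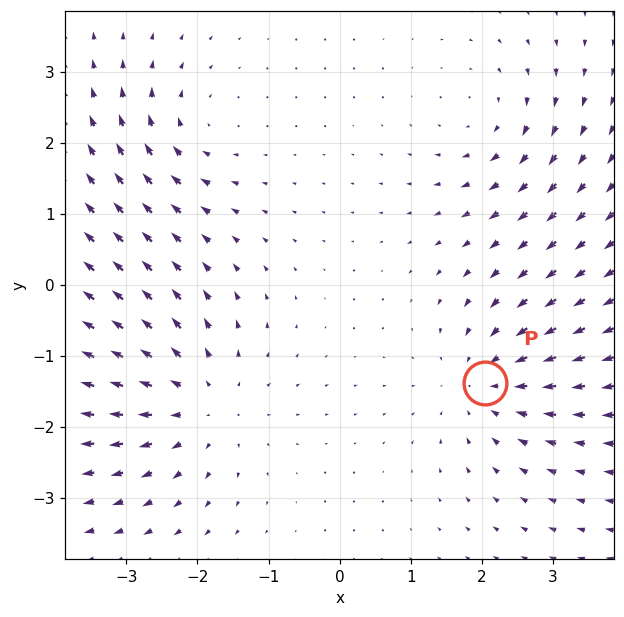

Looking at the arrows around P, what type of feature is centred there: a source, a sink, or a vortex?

sink

At P (2.0, -1.4) the arrows converge inward. Divergence about -4, curl ≈0 — negative divergence with near-zero curl is a sink.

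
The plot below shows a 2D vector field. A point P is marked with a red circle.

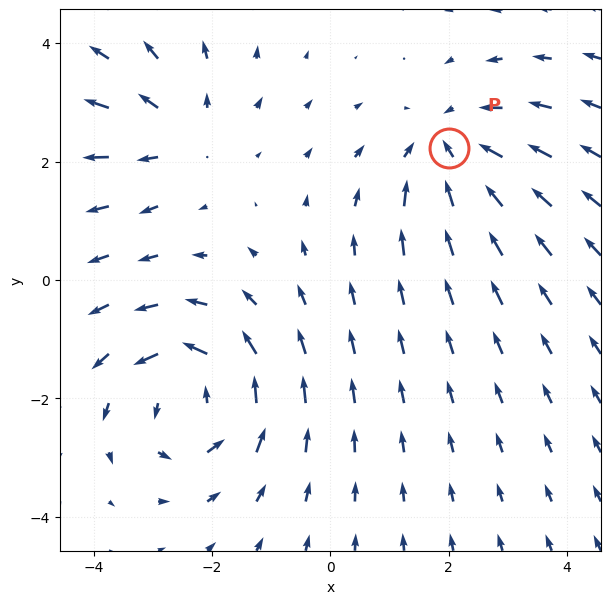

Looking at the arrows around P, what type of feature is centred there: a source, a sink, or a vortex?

sink

At P (2.0, 2.2) the arrows converge inward. Divergence about -4, curl ≈0 — negative divergence with near-zero curl is a sink.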